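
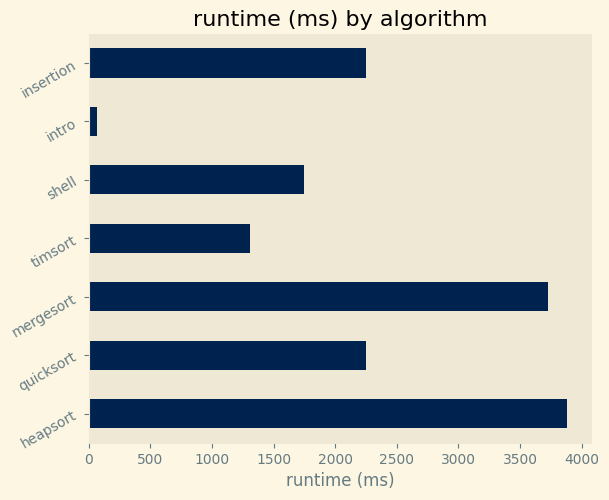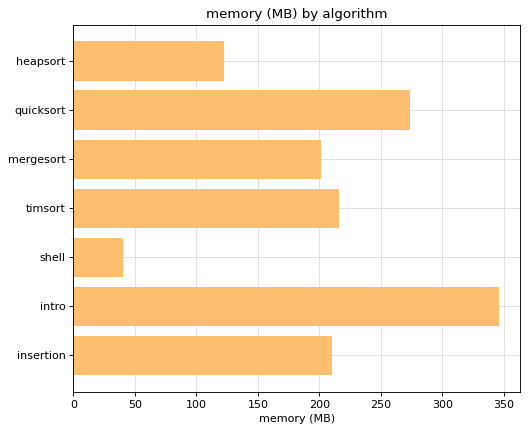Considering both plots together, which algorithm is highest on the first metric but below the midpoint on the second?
Chart 2 median memory (MB) ≈ 200; below-median algorithms: heapsort, mergesort, shell. Among those, heapsort has the highest runtime (ms) (≈ 4000).

heapsort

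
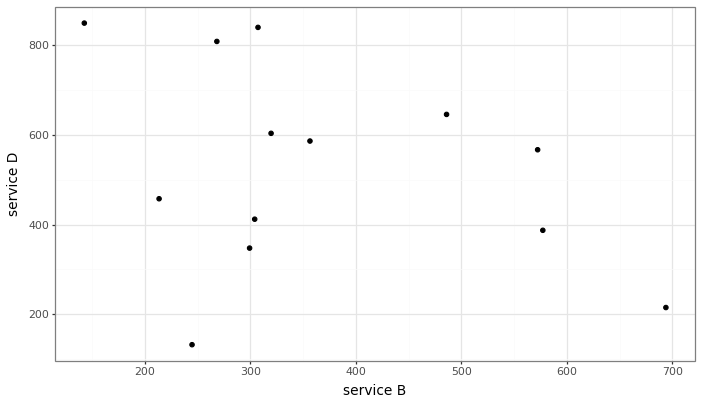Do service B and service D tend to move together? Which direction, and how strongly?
Points are negatively correlated; weak (|r| ≈ 0.3).

negative, weak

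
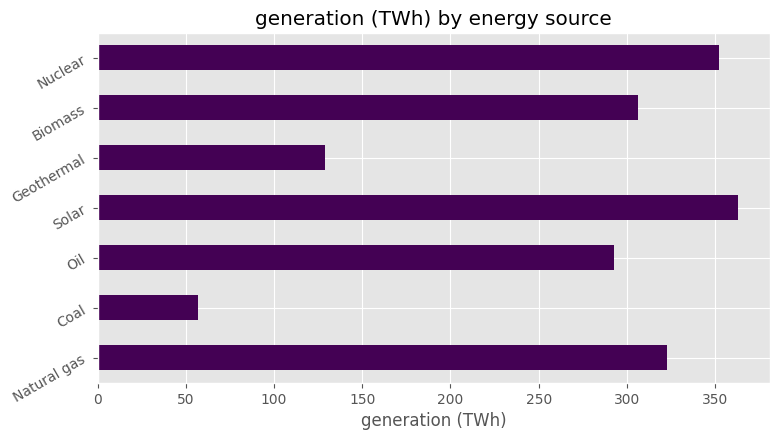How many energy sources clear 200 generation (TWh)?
Above 200: Natural gas, Oil, Solar, Biomass, Nuclear.

5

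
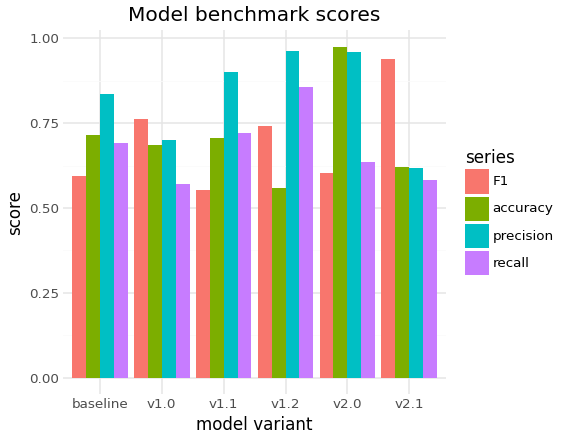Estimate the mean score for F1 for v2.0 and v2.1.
(0.6 + 0.9) / 2 ≈ 0.75.

≈ 0.75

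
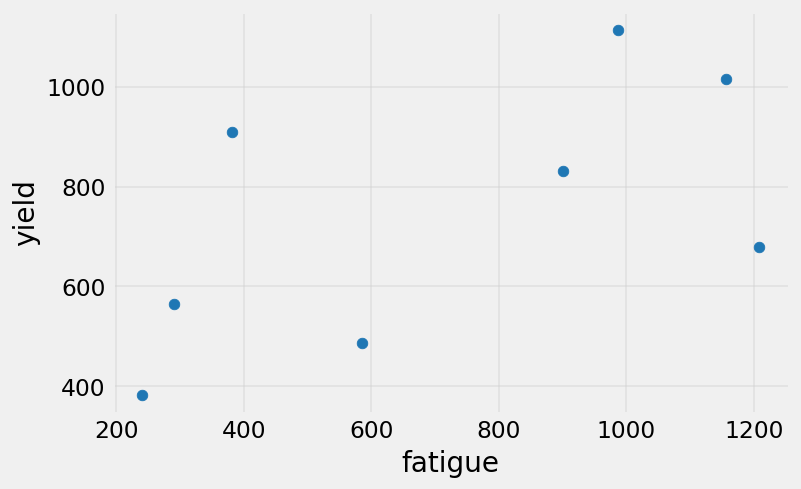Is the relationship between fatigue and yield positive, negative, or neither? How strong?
Points are positively correlated; moderate (|r| ≈ 0.6).

positive, moderate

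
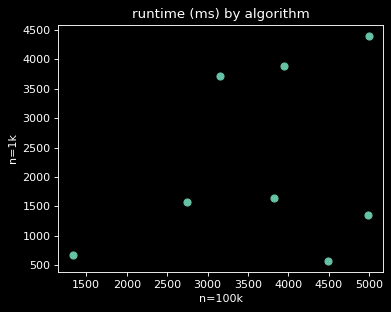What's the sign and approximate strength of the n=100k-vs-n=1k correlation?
Points are positively correlated; weak (|r| ≈ 0.3).

positive, weak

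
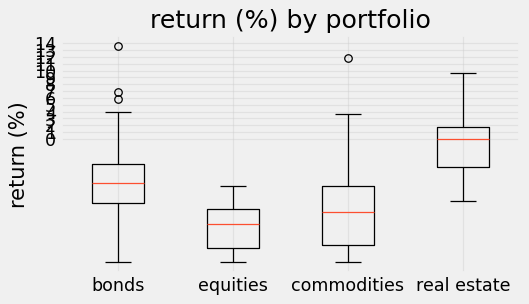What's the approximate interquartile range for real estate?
≈ 6

Q3 ≈ 2, Q1 ≈ -4; IQR ≈ 6.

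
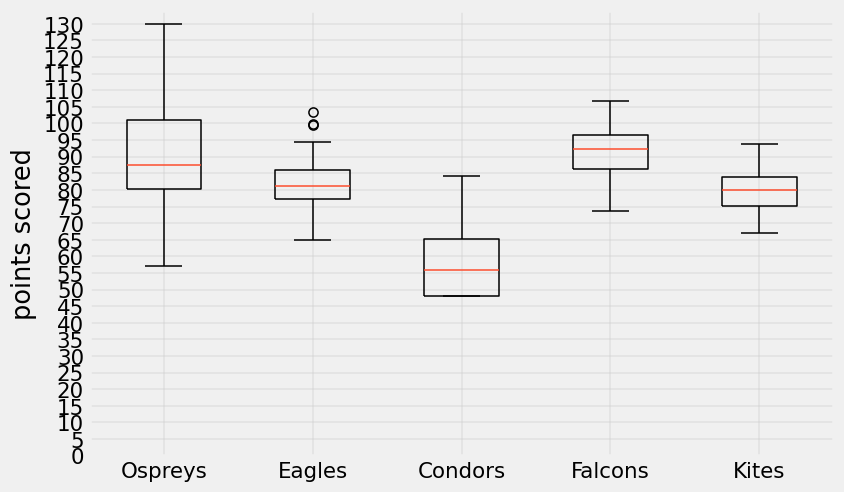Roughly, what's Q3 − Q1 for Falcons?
Q3 ≈ 95, Q1 ≈ 85; IQR ≈ 10.

≈ 10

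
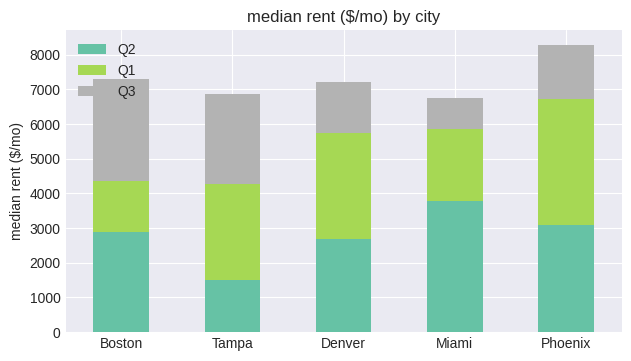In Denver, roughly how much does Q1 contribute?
≈ 3000

Q1 top ≈ 6000, bottom ≈ 3000; segment ≈ 3000.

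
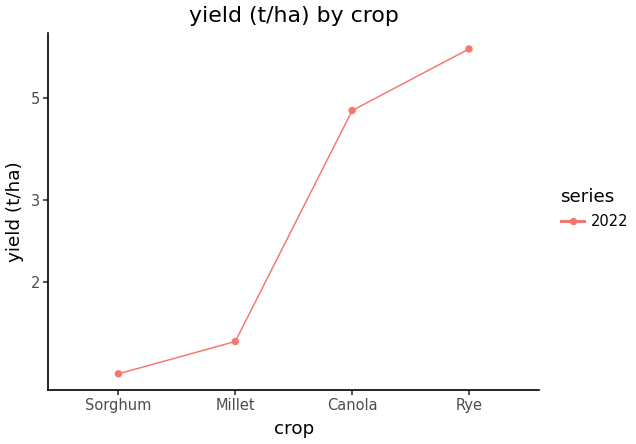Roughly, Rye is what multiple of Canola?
Rye ≈ 6.5, Canola ≈ 4.5; 6.5/4.5 ≈ 1.44.

≈ 1.44×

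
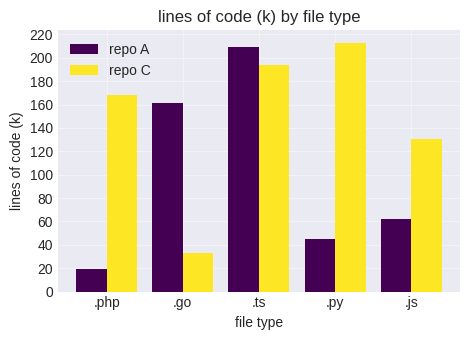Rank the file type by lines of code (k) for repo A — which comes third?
.js

Top 4 for repo A: .ts ≈ 200, .go ≈ 160, .js ≈ 60, .py ≈ 40.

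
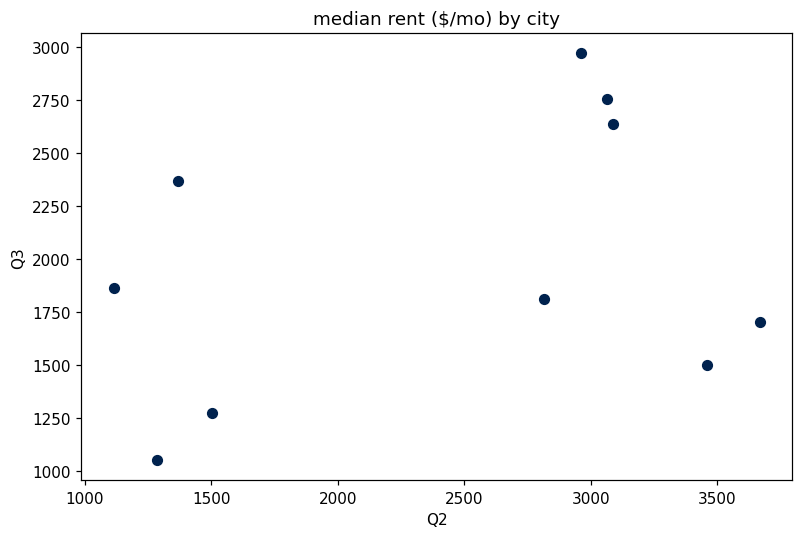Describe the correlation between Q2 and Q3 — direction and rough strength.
positive, weak

Points are positively correlated; weak (|r| ≈ 0.3).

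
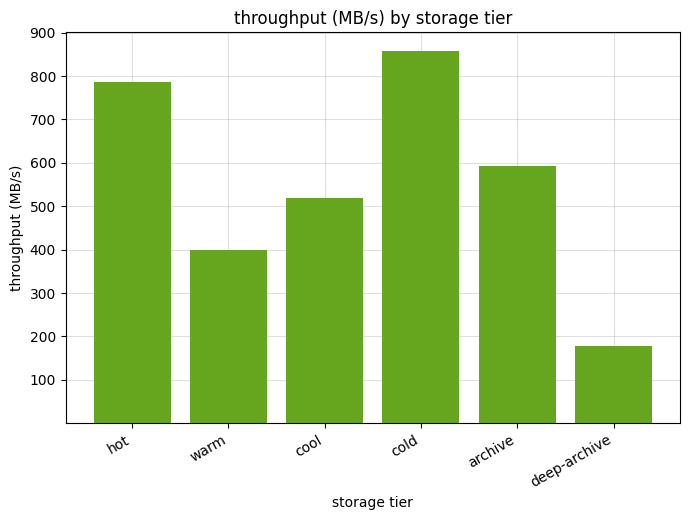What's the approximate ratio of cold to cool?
≈ 1.8×

cold ≈ 900, cool ≈ 500; 900/500 ≈ 1.8.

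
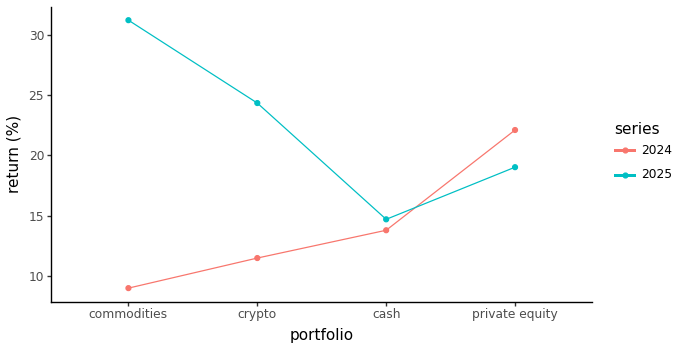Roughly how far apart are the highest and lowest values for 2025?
Max commodities ≈ 32, min cash ≈ 14; range ≈ 18.

≈ 18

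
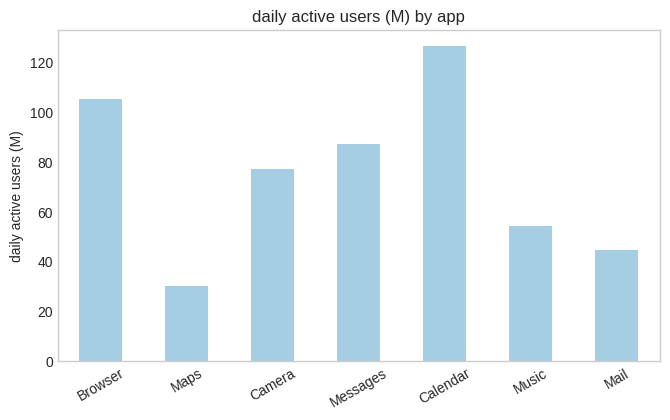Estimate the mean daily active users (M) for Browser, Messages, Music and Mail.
(100 + 80 + 60 + 40) / 4 ≈ 70.

≈ 70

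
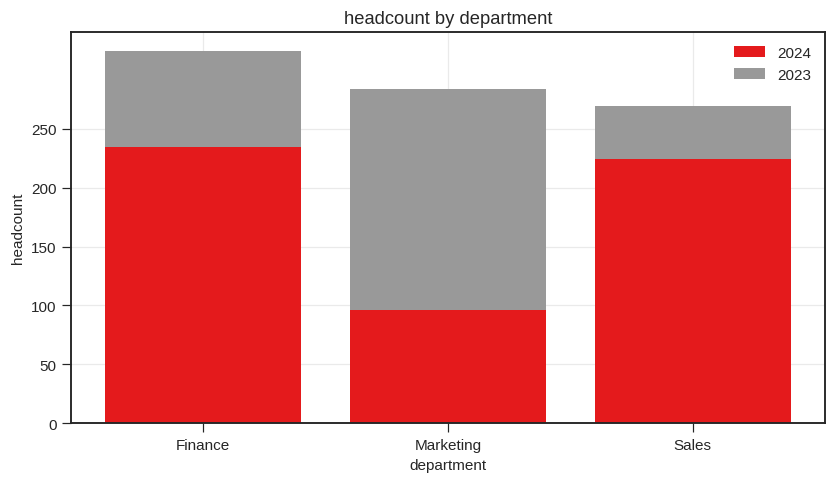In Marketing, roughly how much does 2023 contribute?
2023 top ≈ 300, bottom ≈ 100; segment ≈ 200.

≈ 200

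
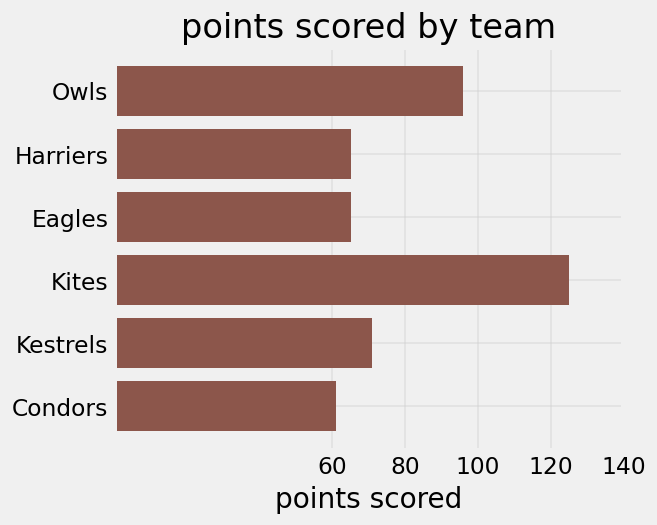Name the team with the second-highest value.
Owls

Top 3: Kites ≈ 120, Owls ≈ 100, Kestrels ≈ 80.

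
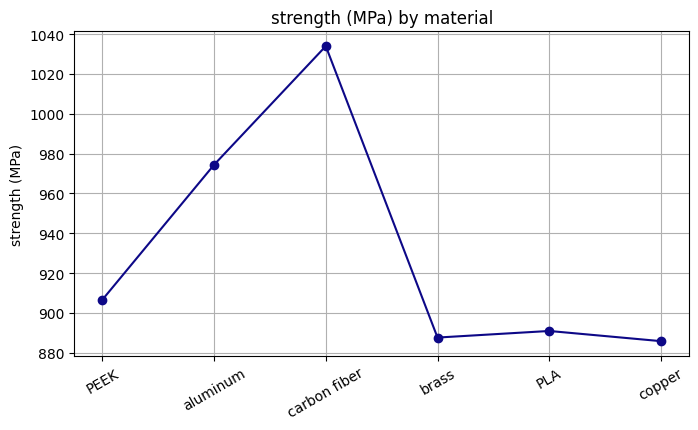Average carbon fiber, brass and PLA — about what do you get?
(1040 + 880 + 900) / 3 ≈ 940.

≈ 940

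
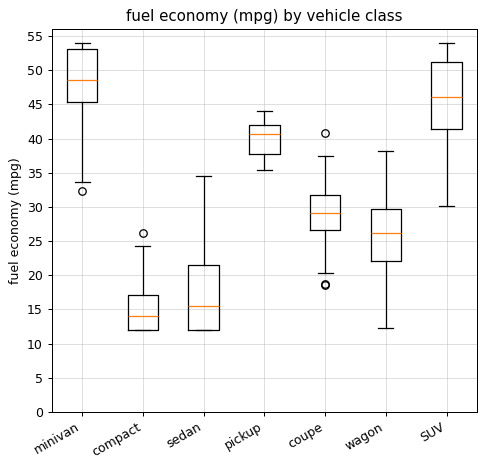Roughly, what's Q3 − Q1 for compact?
≈ 5

Q3 ≈ 15, Q1 ≈ 10; IQR ≈ 5.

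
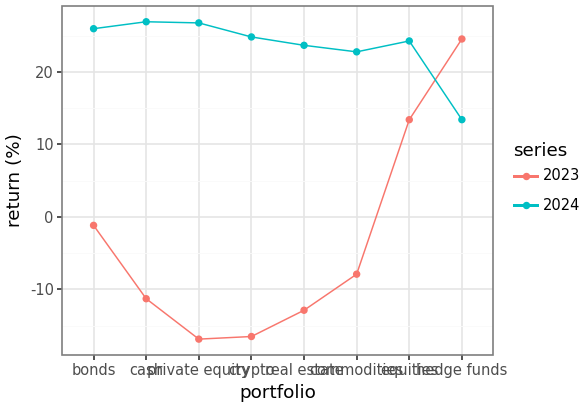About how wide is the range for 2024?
Max cash ≈ 25, min hedge funds ≈ 15; range ≈ 10.

≈ 10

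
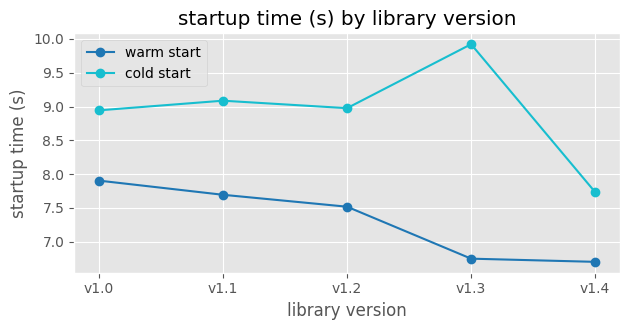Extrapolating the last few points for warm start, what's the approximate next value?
Last three: 7.5, 7.0, 6.5 → slope ≈ -0.5/step → next ≈ 6.

≈ 6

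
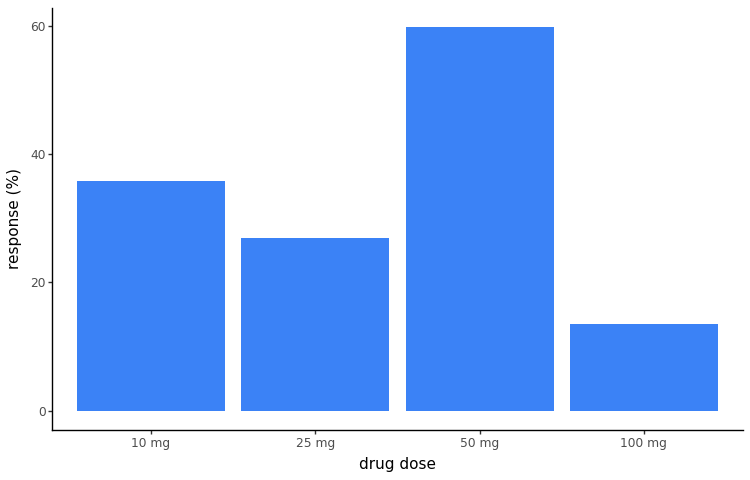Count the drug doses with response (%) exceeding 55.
Above 55: 50 mg.

1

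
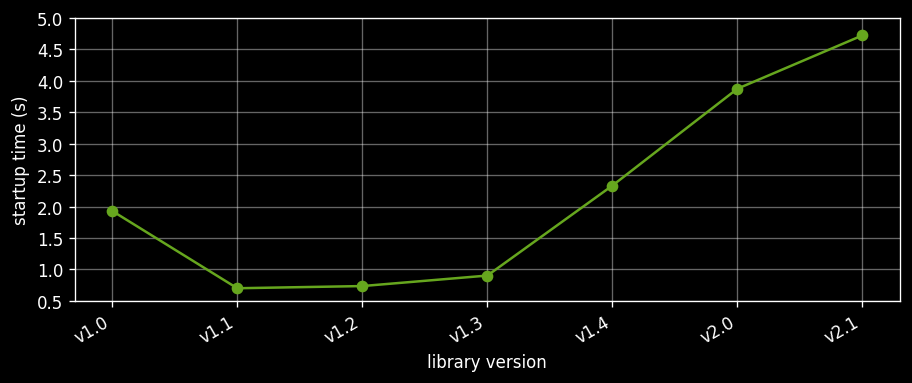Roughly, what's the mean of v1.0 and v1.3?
(2.0 + 1.0) / 2 ≈ 1.5.

≈ 1.5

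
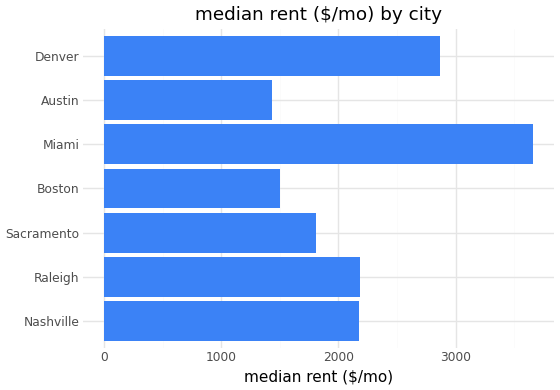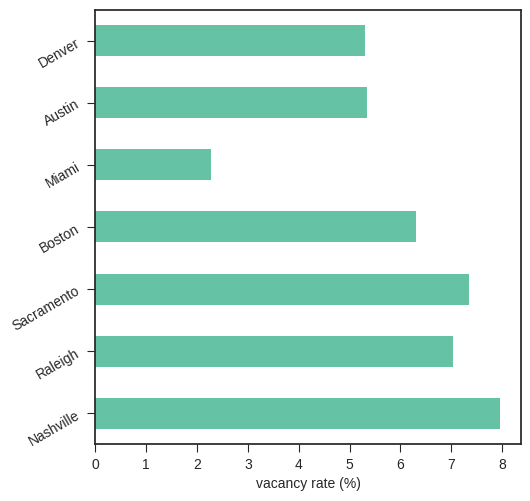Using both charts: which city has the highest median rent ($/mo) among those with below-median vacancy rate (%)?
Chart 2 median vacancy rate (%) ≈ 6; below-median cities: Miami, Austin, Denver. Among those, Miami has the highest median rent ($/mo) (≈ 3500).

Miami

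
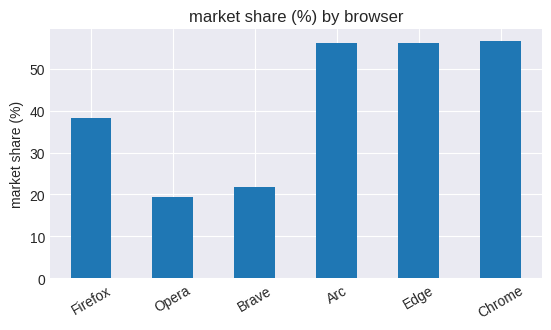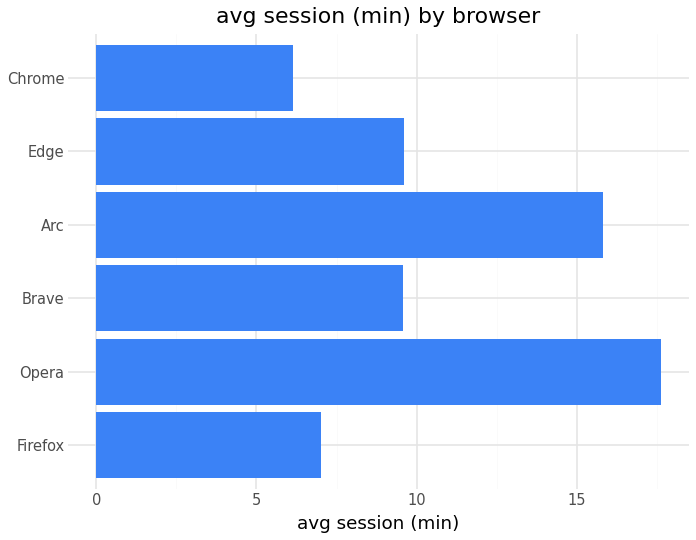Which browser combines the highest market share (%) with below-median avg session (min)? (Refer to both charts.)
Chart 2 median avg session (min) ≈ 10; below-median browsers: Firefox, Brave, Chrome. Among those, Chrome has the highest market share (%) (≈ 60).

Chrome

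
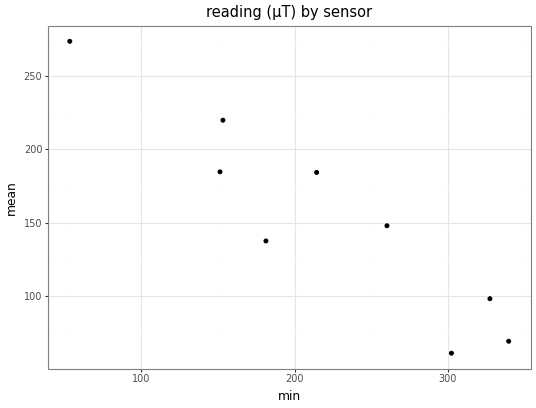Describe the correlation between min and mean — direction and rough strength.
negative, strong

Points are negatively correlated; strong (|r| ≈ 0.9).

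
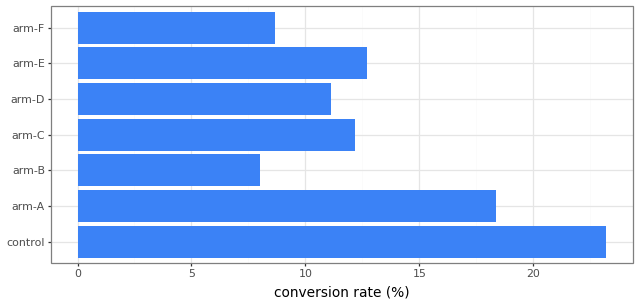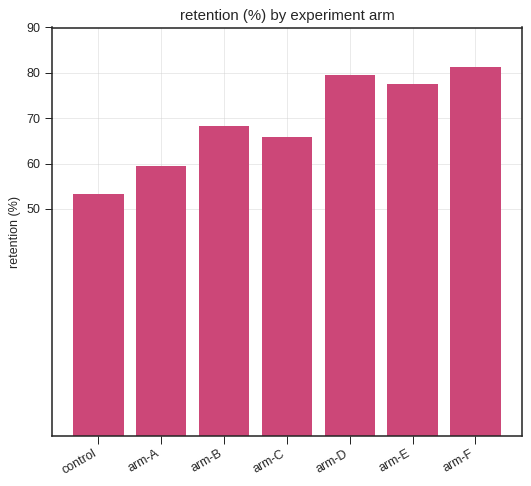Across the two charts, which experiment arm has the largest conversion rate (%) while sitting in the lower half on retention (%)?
control

Chart 2 median retention (%) ≈ 70; below-median experiment arms: control, arm-A, arm-C. Among those, control has the highest conversion rate (%) (≈ 25).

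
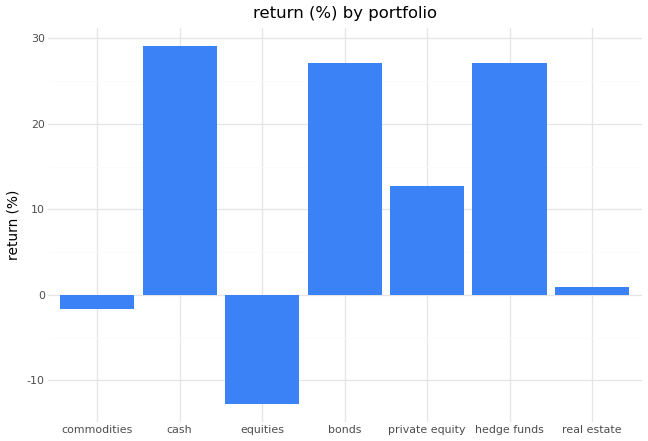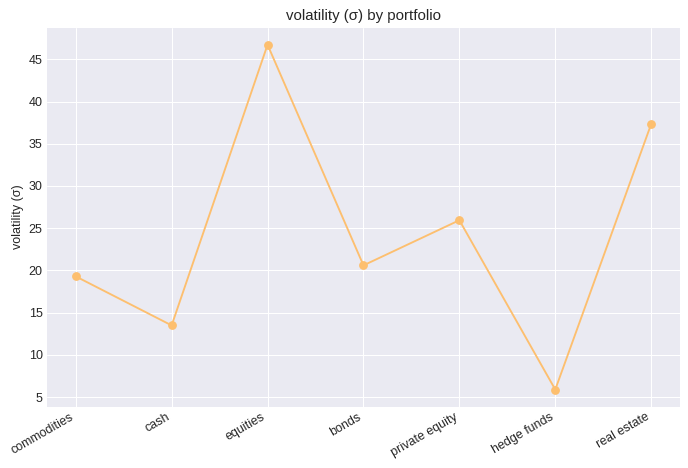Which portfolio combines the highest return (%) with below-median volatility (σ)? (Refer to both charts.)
cash

Chart 2 median volatility (σ) ≈ 20; below-median portfolios: commodities, cash, hedge funds. Among those, cash has the highest return (%) (≈ 30).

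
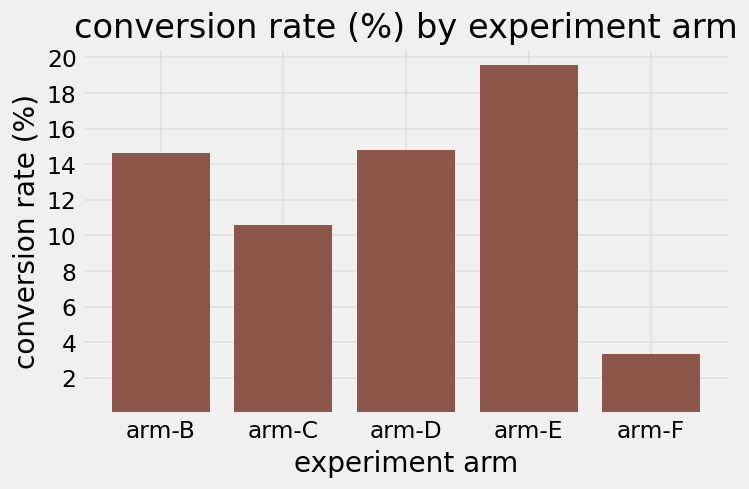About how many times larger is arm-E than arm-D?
≈ 1.43×

arm-E ≈ 20, arm-D ≈ 14; 20/14 ≈ 1.43.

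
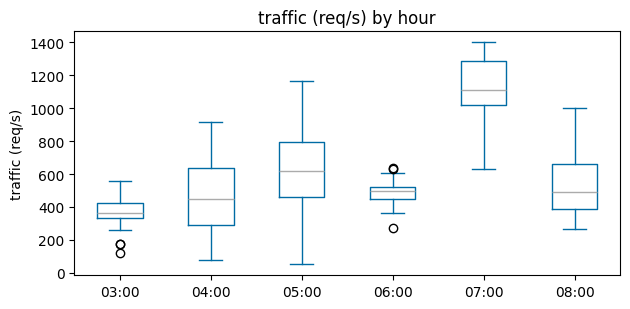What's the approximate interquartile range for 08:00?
≈ 300

Q3 ≈ 700, Q1 ≈ 400; IQR ≈ 300.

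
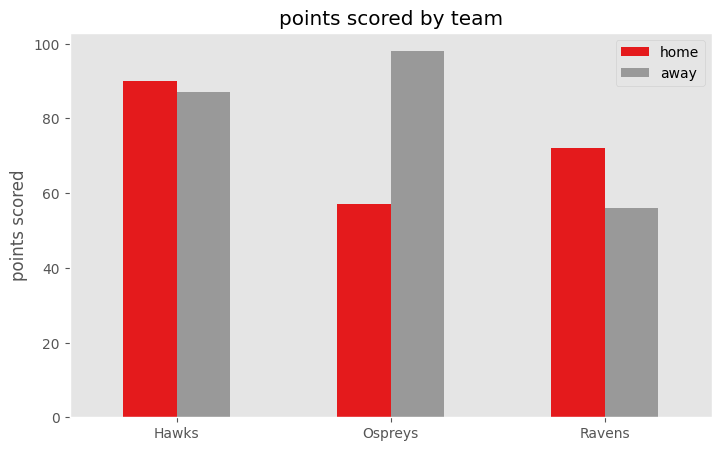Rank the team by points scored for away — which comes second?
Hawks

Top 3 for away: Ospreys ≈ 100, Hawks ≈ 90, Ravens ≈ 60.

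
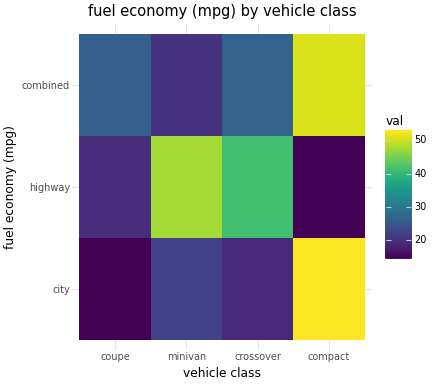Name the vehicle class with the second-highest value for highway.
Top 3 for highway: minivan ≈ 50, crossover ≈ 40, coupe ≈ 20.

crossover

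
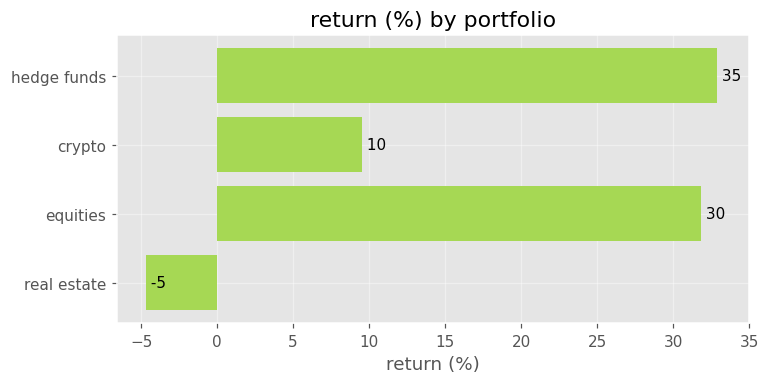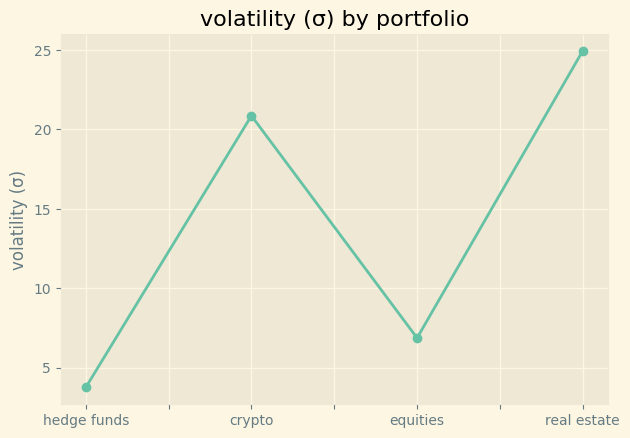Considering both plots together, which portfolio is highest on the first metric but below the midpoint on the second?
hedge funds

Chart 2 median volatility (σ) ≈ 15; below-median portfolios: hedge funds, equities. Among those, hedge funds has the highest return (%) (≈ 35).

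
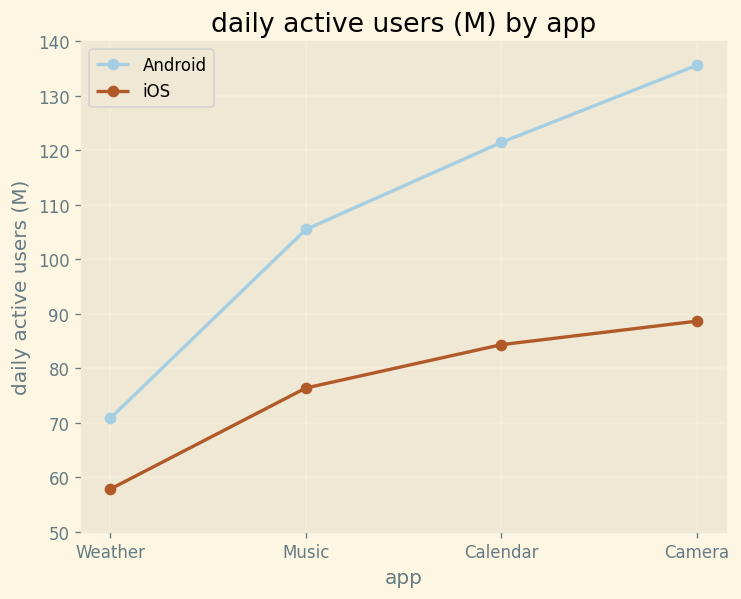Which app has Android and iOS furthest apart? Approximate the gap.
Camera, ≈ 50 M

Camera: Android ≈ 140, iOS ≈ 90 → gap ≈ 50. Next-largest (Calendar) is only ≈ 40.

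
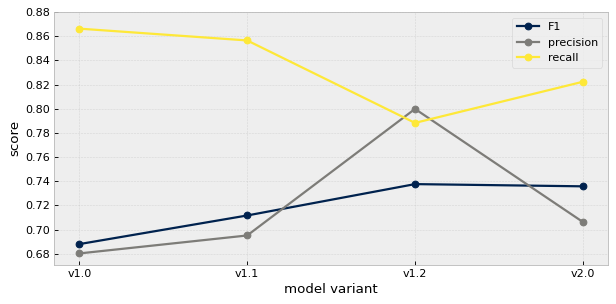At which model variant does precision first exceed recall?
v1.1: precision ≈ 0.70 vs recall ≈ 0.86 (not yet); v1.2: precision ≈ 0.80 vs recall ≈ 0.78 (first crossover).

v1.2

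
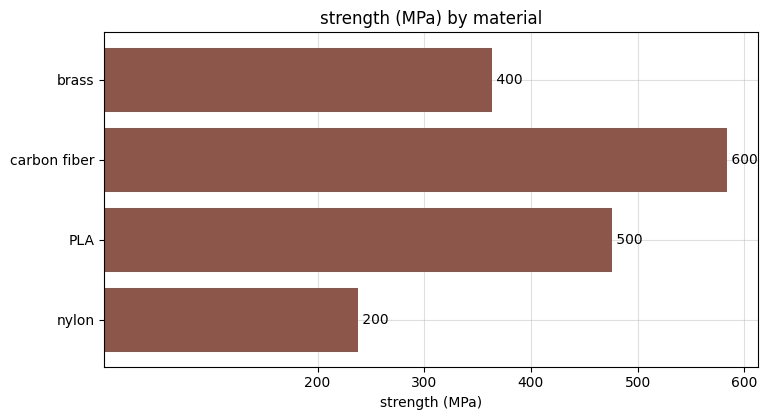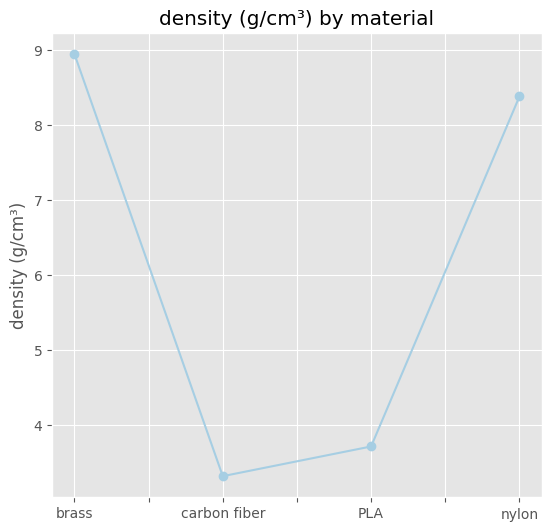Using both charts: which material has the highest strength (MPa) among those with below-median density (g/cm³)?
carbon fiber

Chart 2 median density (g/cm³) ≈ 6; below-median materials: carbon fiber, PLA. Among those, carbon fiber has the highest strength (MPa) (≈ 600).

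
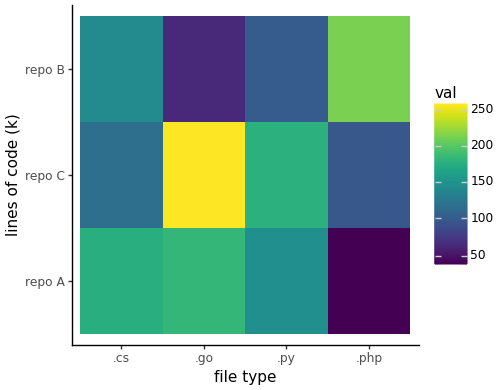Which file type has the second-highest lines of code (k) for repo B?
Top 3 for repo B: .php ≈ 220, .cs ≈ 140, .py ≈ 100.

.cs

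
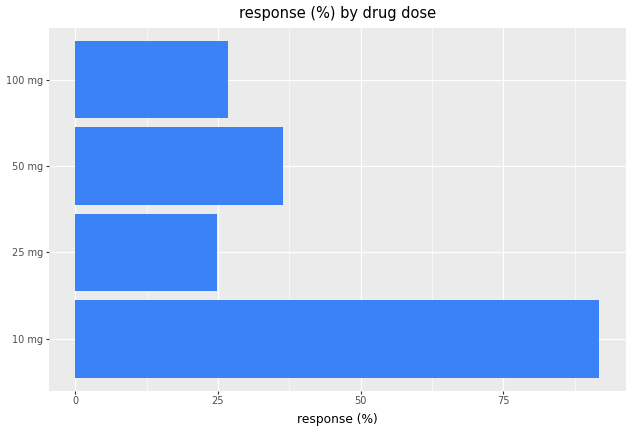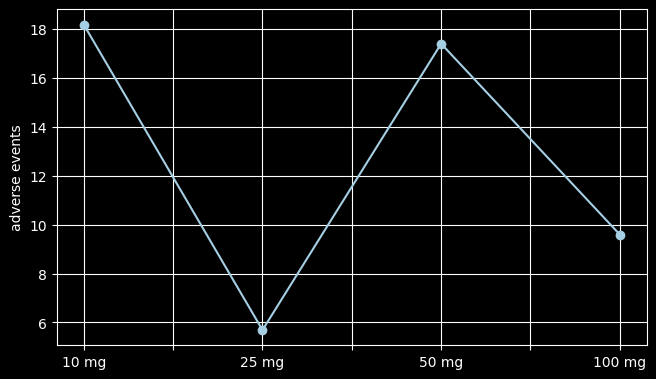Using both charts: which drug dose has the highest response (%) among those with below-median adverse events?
Chart 2 median adverse events ≈ 14; below-median drug doses: 25 mg, 100 mg. Among those, 100 mg has the highest response (%) (≈ 30).

100 mg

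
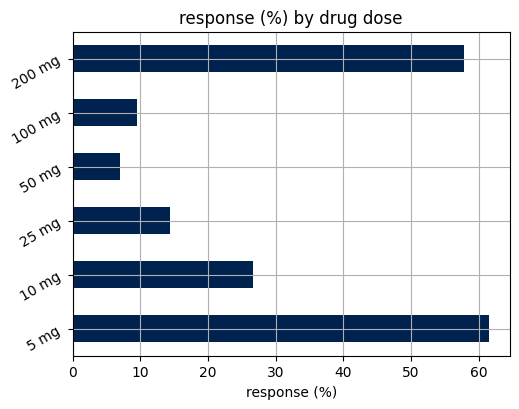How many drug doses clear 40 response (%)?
Above 40: 5 mg, 200 mg.

2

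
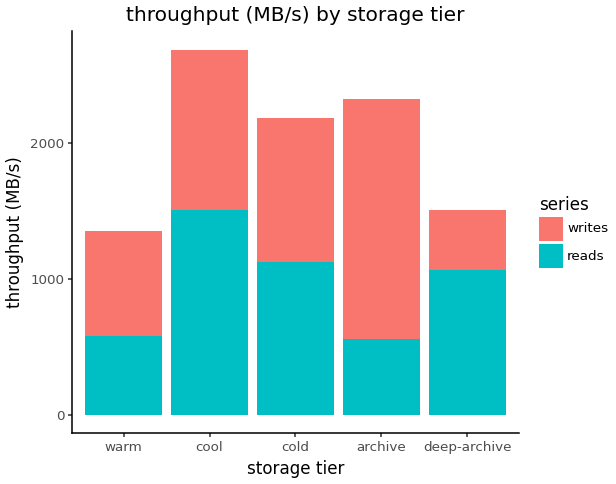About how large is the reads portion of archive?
≈ 500

reads top ≈ 500, bottom ≈ 0; segment ≈ 500.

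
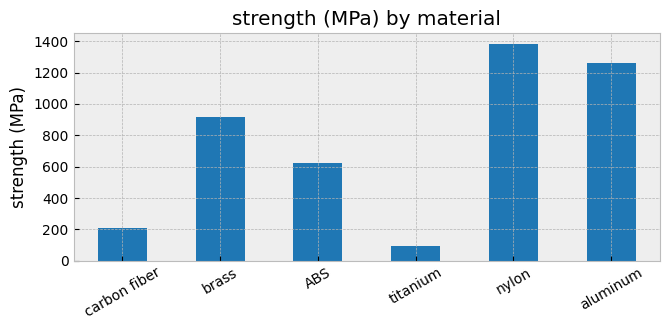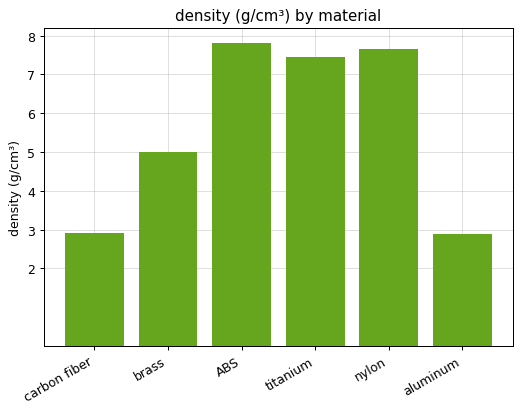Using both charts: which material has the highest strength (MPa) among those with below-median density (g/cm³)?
Chart 2 median density (g/cm³) ≈ 6; below-median materials: carbon fiber, brass, aluminum. Among those, aluminum has the highest strength (MPa) (≈ 1200).

aluminum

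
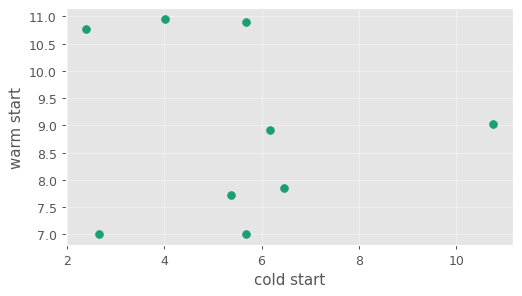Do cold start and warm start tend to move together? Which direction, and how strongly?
no clear correlation

Points are roughly uncorrelated; weak (|r| ≈ 0.1).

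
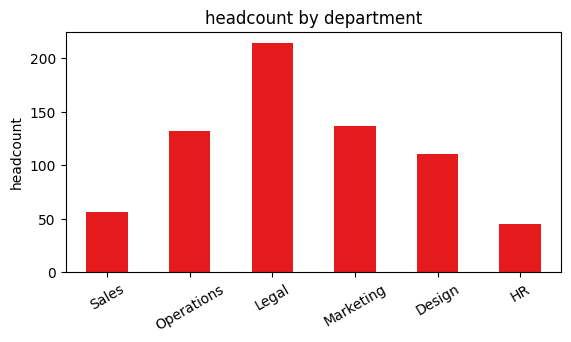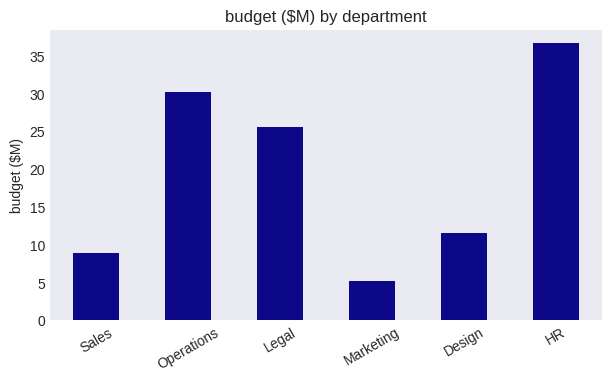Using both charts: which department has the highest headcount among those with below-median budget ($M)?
Chart 2 median budget ($M) ≈ 20; below-median departments: Sales, Marketing, Design. Among those, Marketing has the highest headcount (≈ 140).

Marketing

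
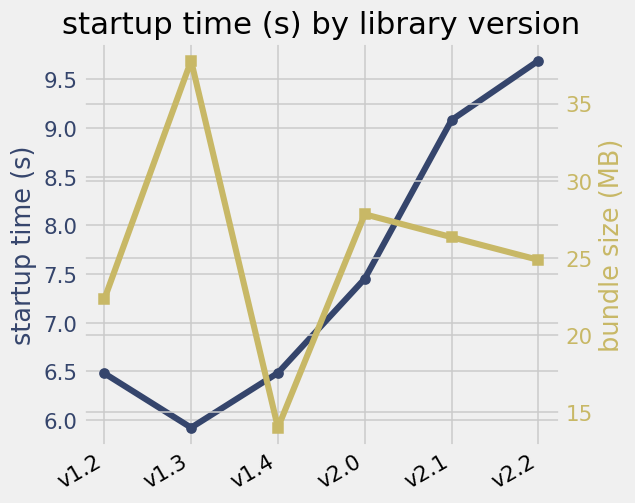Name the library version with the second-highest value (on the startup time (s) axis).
v2.1

Top 3 (on the startup time (s) axis): v2.2 ≈ 9.5, v2.1 ≈ 9.0, v2.0 ≈ 7.5.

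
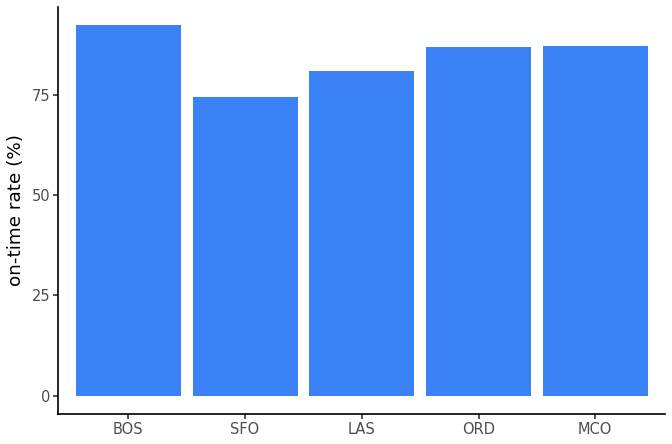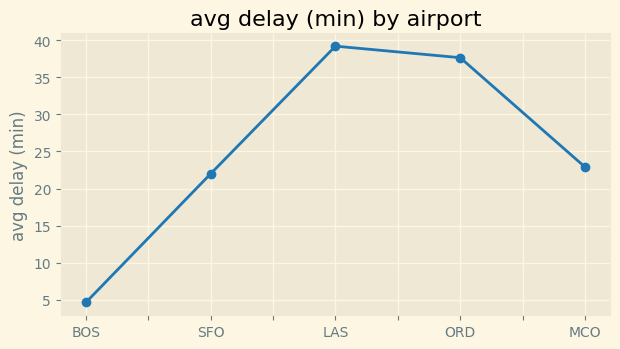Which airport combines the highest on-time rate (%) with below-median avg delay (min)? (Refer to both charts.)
Chart 2 median avg delay (min) ≈ 25; below-median airports: BOS, SFO. Among those, BOS has the highest on-time rate (%) (≈ 90).

BOS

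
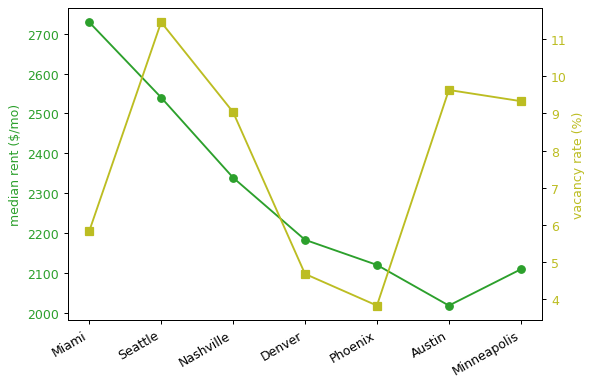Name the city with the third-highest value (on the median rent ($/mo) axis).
Top 4 (on the median rent ($/mo) axis): Miami ≈ 2700, Seattle ≈ 2500, Nashville ≈ 2300, Denver ≈ 2200.

Nashville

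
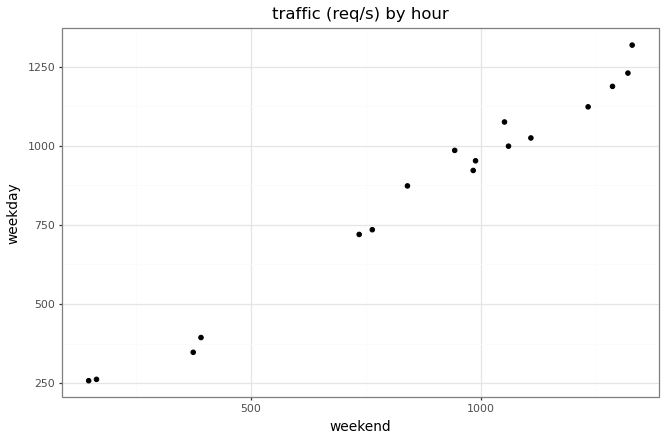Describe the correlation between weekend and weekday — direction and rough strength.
Points are positively correlated; strong (|r| ≈ 1.0).

positive, strong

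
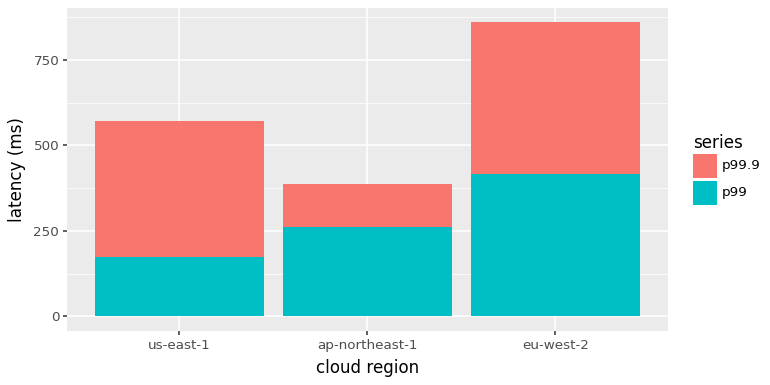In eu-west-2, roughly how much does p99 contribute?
≈ 400

p99 top ≈ 400, bottom ≈ 0; segment ≈ 400.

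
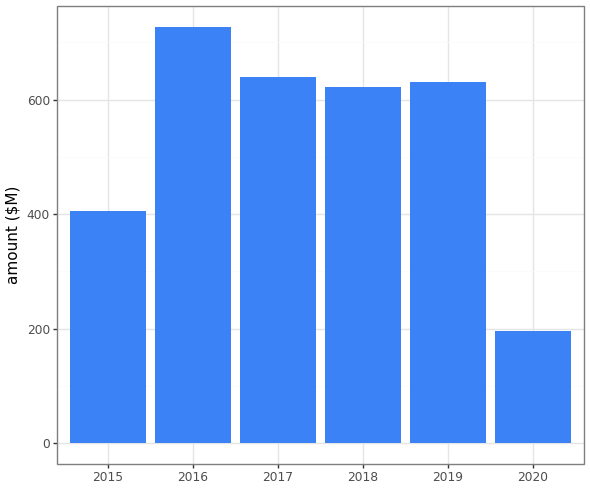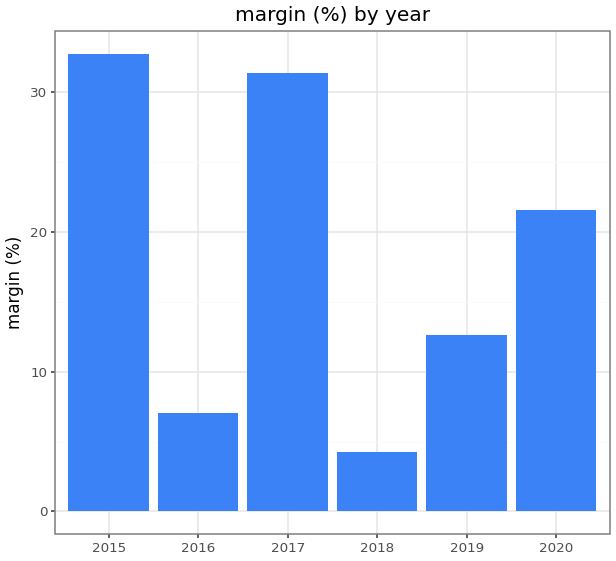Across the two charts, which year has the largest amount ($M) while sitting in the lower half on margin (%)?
2016

Chart 2 median margin (%) ≈ 15; below-median years: 2016, 2018, 2019. Among those, 2016 has the highest amount ($M) (≈ 700).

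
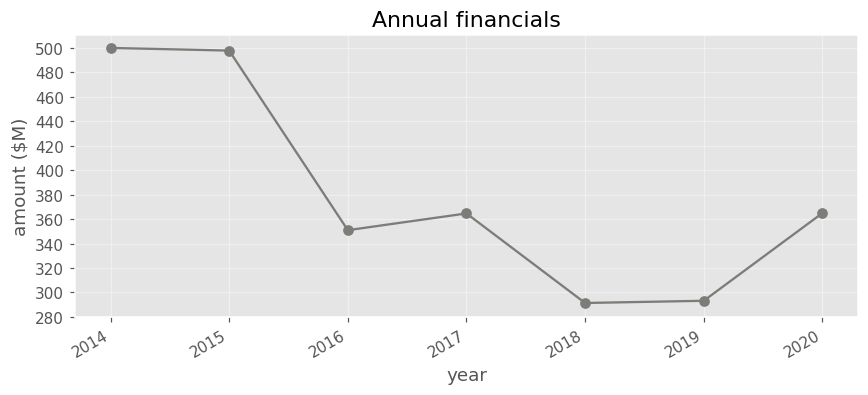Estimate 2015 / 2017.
≈ 1.39×

2015 ≈ 500, 2017 ≈ 360; 500/360 ≈ 1.39.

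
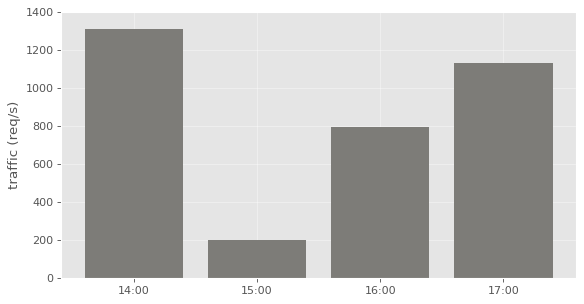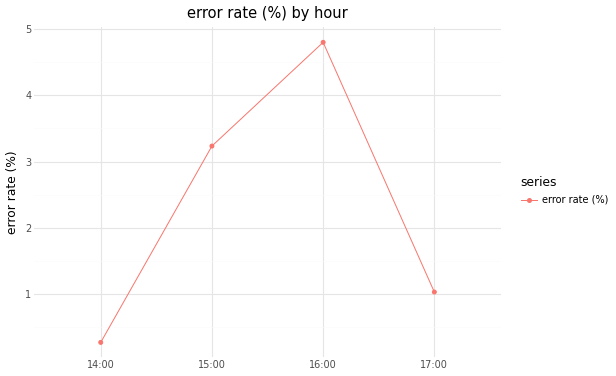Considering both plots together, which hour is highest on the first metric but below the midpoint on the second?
14:00

Chart 2 median error rate (%) ≈ 2; below-median hours: 14:00, 17:00. Among those, 14:00 has the highest traffic (req/s) (≈ 1400).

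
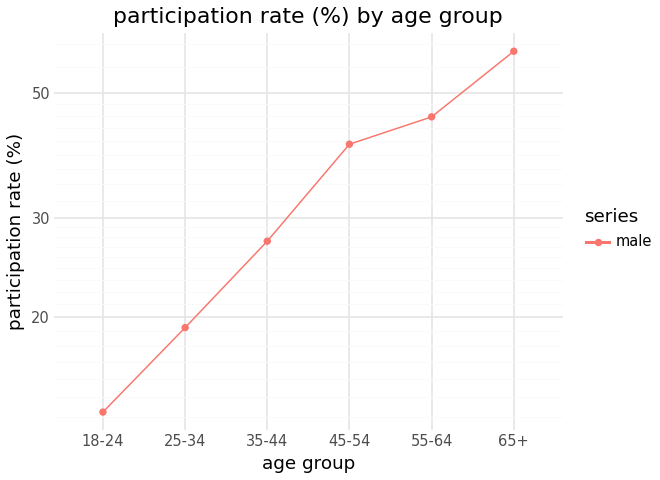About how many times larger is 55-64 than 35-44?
55-64 ≈ 45, 35-44 ≈ 25; 45/25 ≈ 1.8.

≈ 1.8×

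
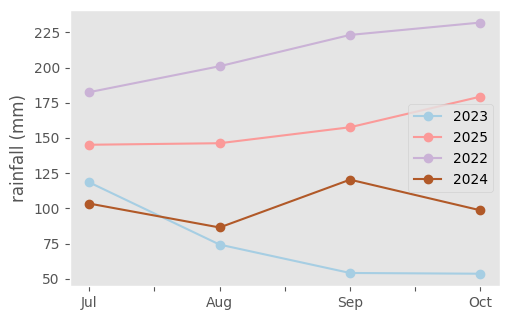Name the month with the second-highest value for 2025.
Sep

Top 3 for 2025: Oct ≈ 180, Sep ≈ 160, Aug ≈ 140.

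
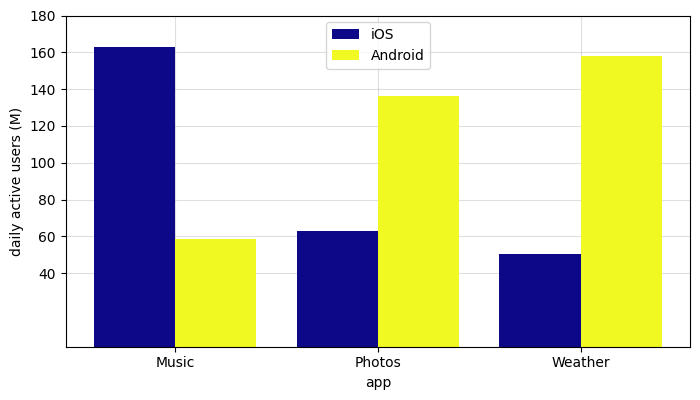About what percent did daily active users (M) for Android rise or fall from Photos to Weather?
Photos ≈ 140, Weather ≈ 160; (160 − 140) / 140 ≈ +14.3%.

≈ +14.3%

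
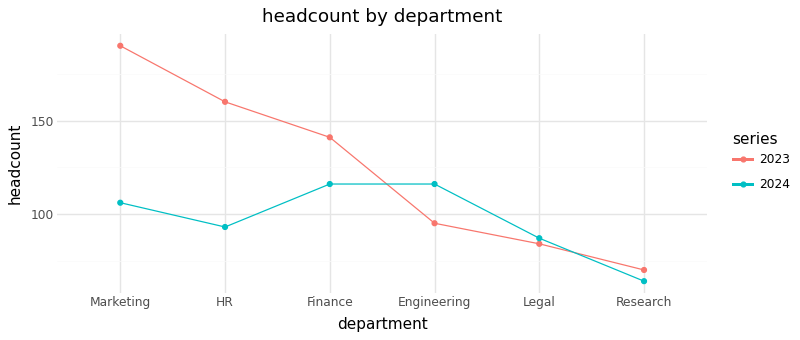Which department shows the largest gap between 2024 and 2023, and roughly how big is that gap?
Marketing, ≈ 100

Marketing: 2024 ≈ 100, 2023 ≈ 200 → gap ≈ 100. Next-largest (HR) is only ≈ 60.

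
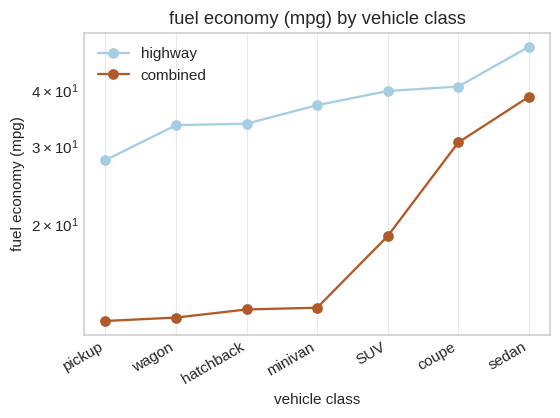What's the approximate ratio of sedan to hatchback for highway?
≈ 1.43×

sedan ≈ 50, hatchback ≈ 35; 50/35 ≈ 1.43.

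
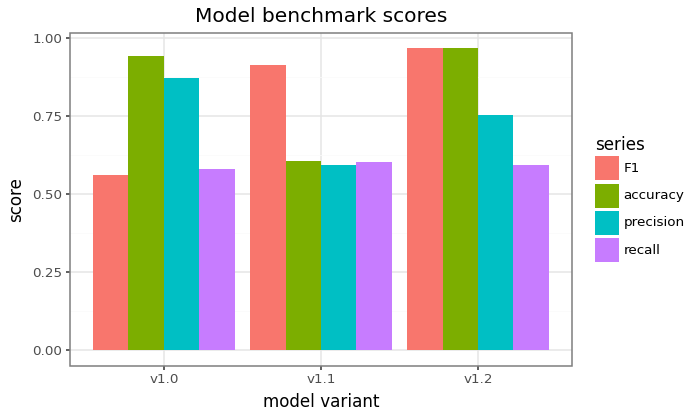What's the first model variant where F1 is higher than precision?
v1.1

v1.0: F1 ≈ 0.6 vs precision ≈ 0.9 (not yet); v1.1: F1 ≈ 0.9 vs precision ≈ 0.6 (first crossover).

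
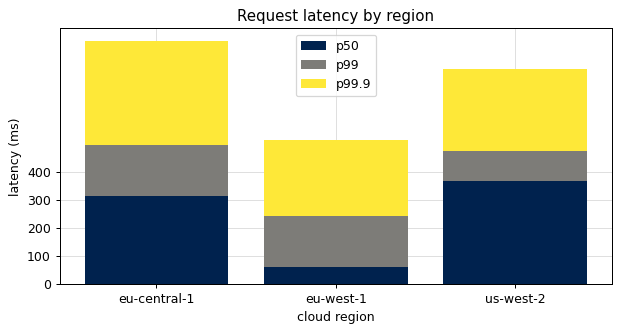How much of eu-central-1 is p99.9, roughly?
p99.9 top ≈ 900, bottom ≈ 500; segment ≈ 400.

≈ 400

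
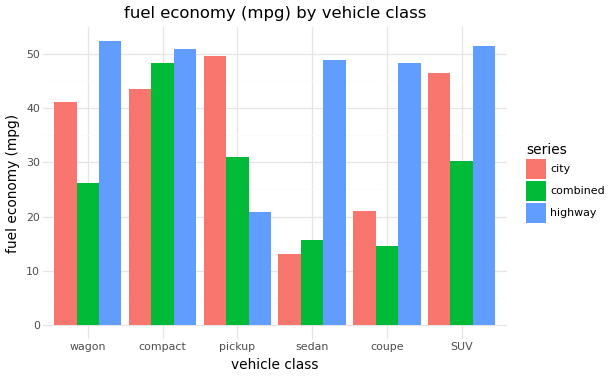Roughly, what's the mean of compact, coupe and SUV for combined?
≈ 32

(50 + 15 + 30) / 3 ≈ 32.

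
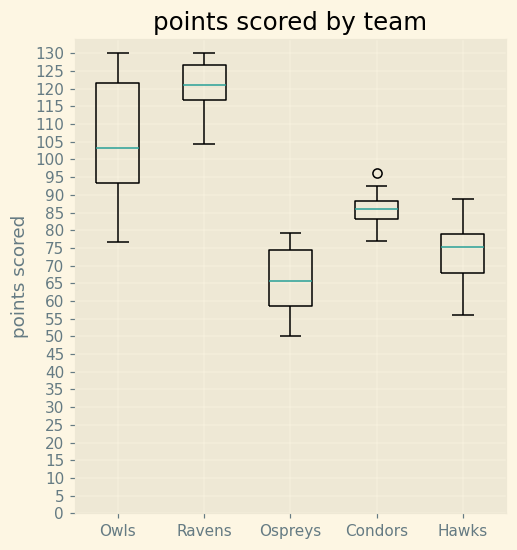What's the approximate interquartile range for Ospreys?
≈ 15

Q3 ≈ 75, Q1 ≈ 60; IQR ≈ 15.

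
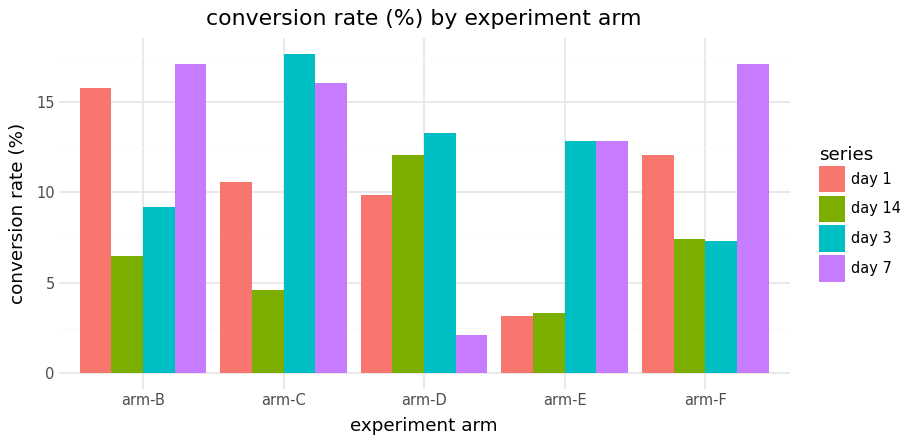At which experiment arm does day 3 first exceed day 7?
arm-B: day 3 ≈ 10 vs day 7 ≈ 18 (not yet); arm-C: day 3 ≈ 18 vs day 7 ≈ 16 (first crossover).

arm-C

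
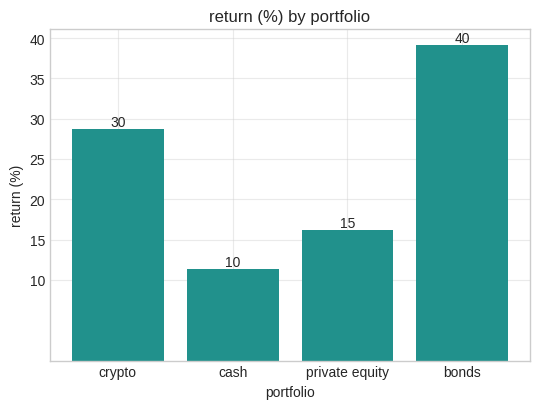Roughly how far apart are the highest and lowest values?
Max bonds ≈ 40, min cash ≈ 10; range ≈ 30.

≈ 30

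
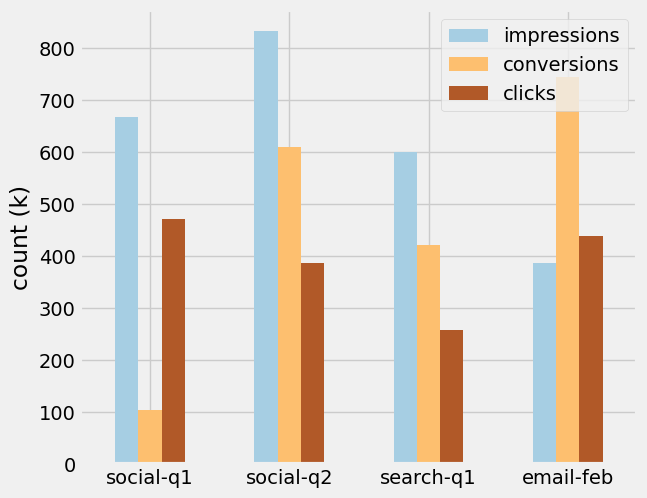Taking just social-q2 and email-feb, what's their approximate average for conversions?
≈ 650

(600 + 700) / 2 ≈ 650.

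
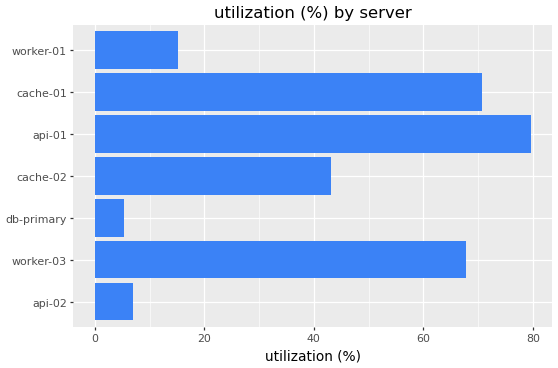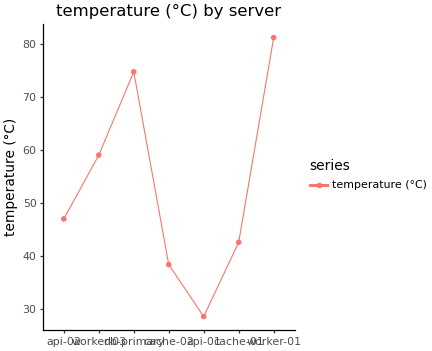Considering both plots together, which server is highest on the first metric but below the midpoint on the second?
Chart 2 median temperature (°C) ≈ 50; below-median servers: cache-02, api-01, cache-01. Among those, api-01 has the highest utilization (%) (≈ 80).

api-01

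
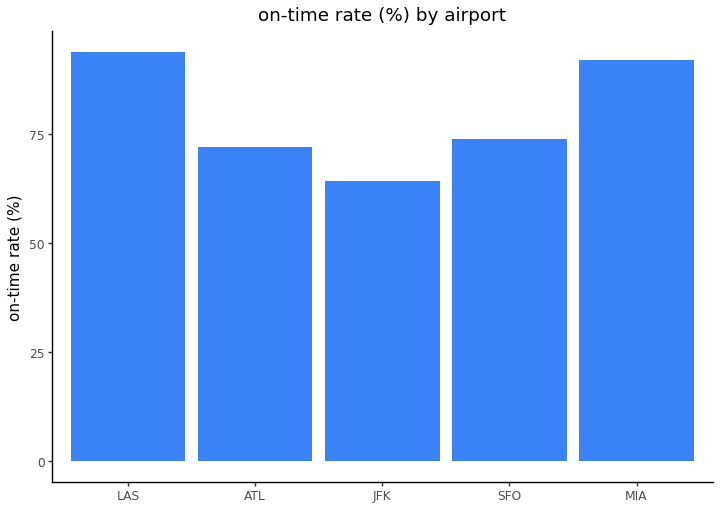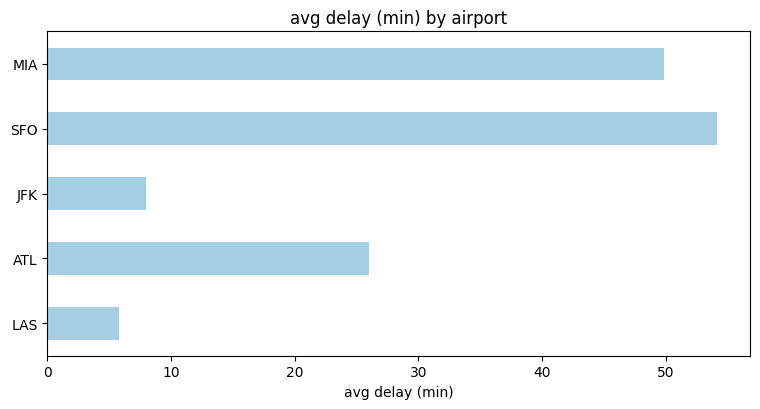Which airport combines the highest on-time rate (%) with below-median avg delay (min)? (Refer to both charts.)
LAS

Chart 2 median avg delay (min) ≈ 25; below-median airports: LAS, JFK. Among those, LAS has the highest on-time rate (%) (≈ 90).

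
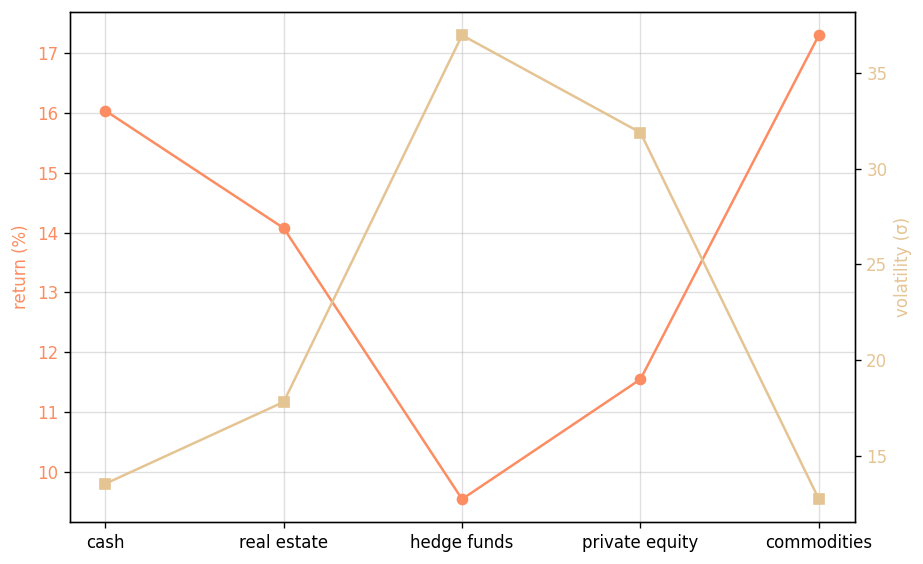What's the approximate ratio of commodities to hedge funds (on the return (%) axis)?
≈ 1.7×

commodities ≈ 17, hedge funds ≈ 10; 17/10 ≈ 1.7.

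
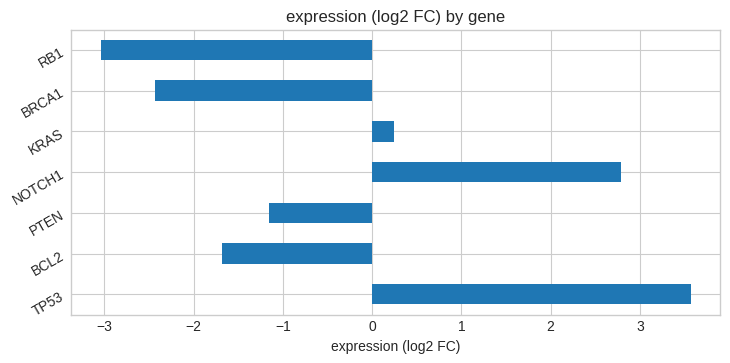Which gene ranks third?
KRAS

Top 4: TP53 ≈ 4, NOTCH1 ≈ 3, KRAS ≈ 0, PTEN ≈ -1.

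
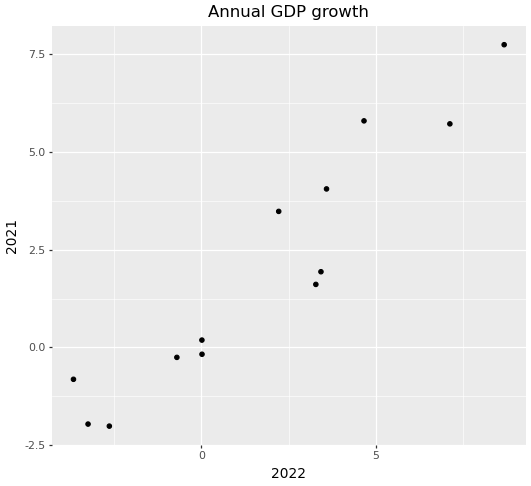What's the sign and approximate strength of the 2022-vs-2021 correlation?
Points are positively correlated; strong (|r| ≈ 0.9).

positive, strong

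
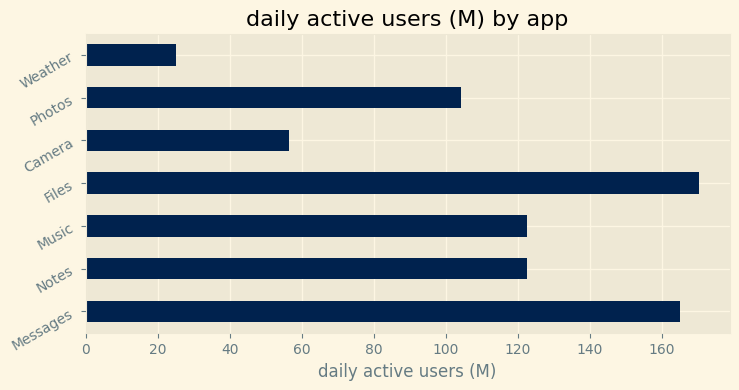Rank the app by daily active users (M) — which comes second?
Messages

Top 3: Files ≈ 180, Messages ≈ 160, Notes ≈ 120.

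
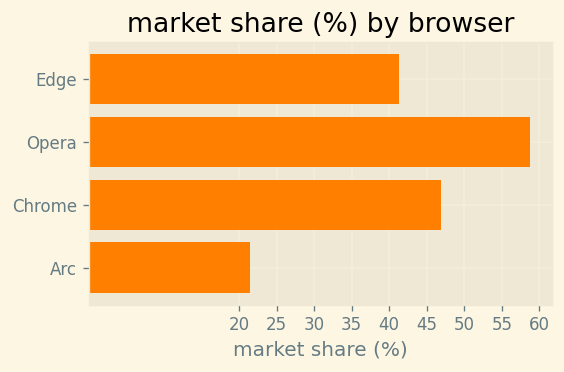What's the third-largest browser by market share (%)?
Top 4: Opera ≈ 60, Chrome ≈ 45, Edge ≈ 40, Arc ≈ 20.

Edge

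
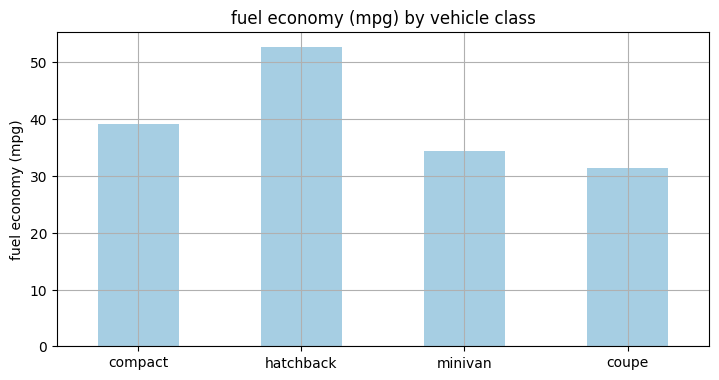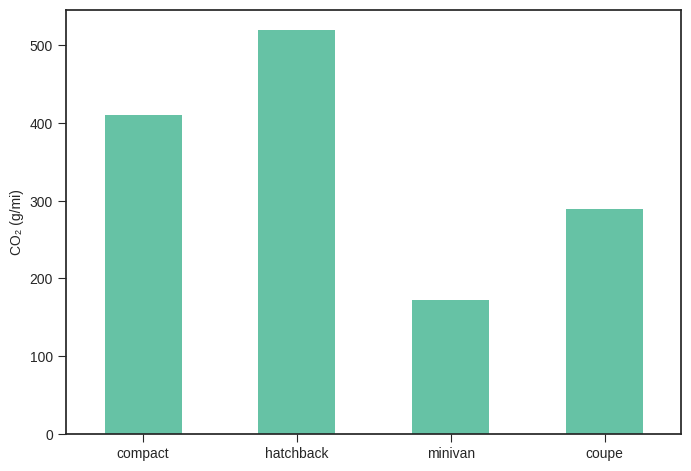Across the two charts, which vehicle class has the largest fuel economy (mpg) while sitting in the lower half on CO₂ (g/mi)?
minivan

Chart 2 median CO₂ (g/mi) ≈ 350; below-median vehicle classes: minivan, coupe. Among those, minivan has the highest fuel economy (mpg) (≈ 35).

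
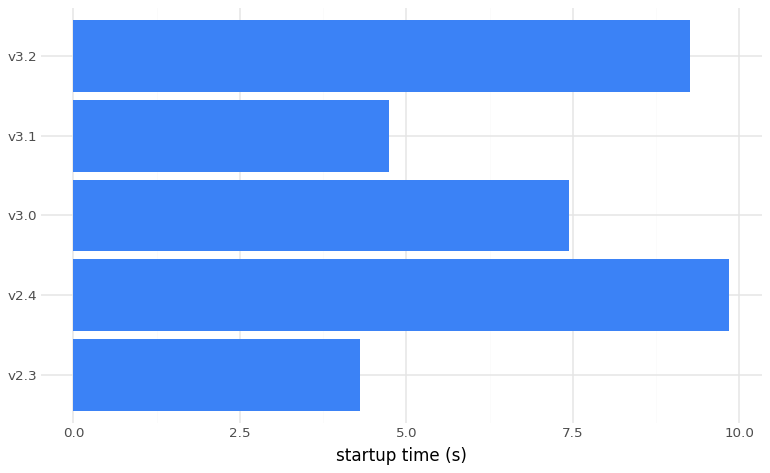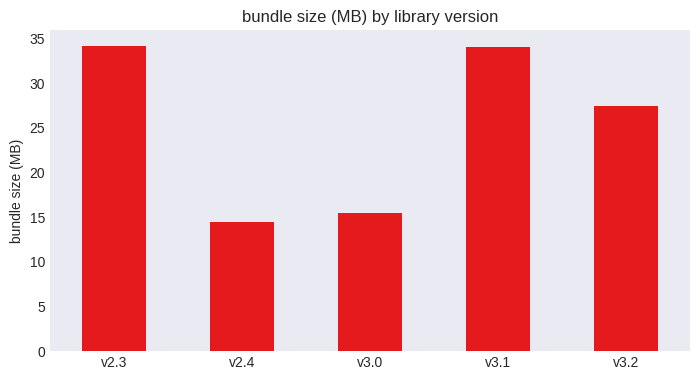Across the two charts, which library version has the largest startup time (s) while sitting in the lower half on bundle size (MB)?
Chart 2 median bundle size (MB) ≈ 30; below-median library versions: v2.4, v3.0. Among those, v2.4 has the highest startup time (s) (≈ 10).

v2.4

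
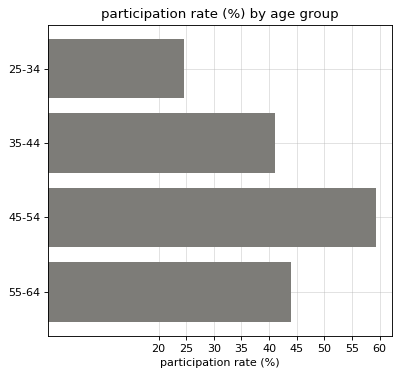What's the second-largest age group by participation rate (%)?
55-64

Top 3: 45-54 ≈ 60, 55-64 ≈ 45, 35-44 ≈ 40.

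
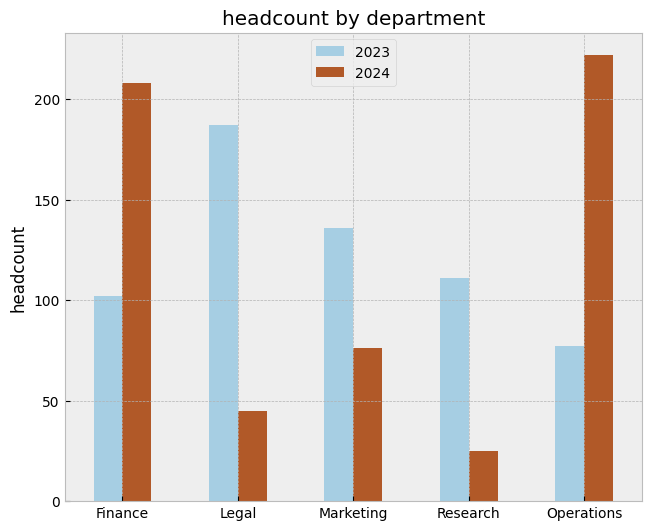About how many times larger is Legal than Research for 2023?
≈ 1.5×

Legal ≈ 180, Research ≈ 120; 180/120 ≈ 1.5.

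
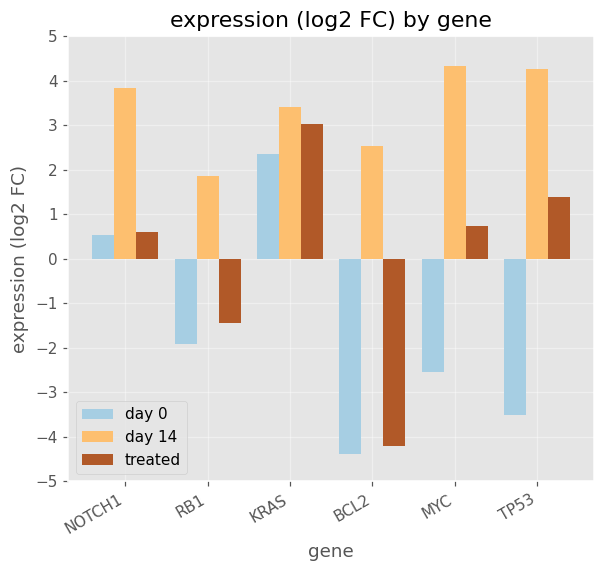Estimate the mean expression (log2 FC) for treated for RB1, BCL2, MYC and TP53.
(-1 + -4 + 1 + 1) / 4 ≈ -1.

≈ -1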